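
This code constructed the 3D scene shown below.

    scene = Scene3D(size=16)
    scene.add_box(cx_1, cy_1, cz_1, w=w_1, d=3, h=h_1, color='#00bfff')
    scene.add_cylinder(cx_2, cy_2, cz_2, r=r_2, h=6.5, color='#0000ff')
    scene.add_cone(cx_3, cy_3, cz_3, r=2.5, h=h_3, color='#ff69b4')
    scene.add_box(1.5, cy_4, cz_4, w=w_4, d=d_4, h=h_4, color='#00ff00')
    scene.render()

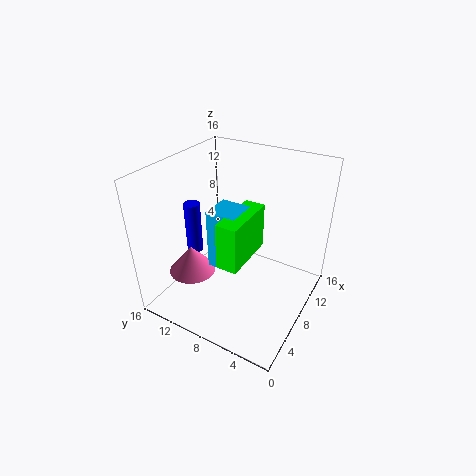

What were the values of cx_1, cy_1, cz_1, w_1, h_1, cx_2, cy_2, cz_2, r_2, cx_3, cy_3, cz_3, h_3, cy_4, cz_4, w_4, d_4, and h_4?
cx_1 = 3
cy_1 = 5.5
cz_1 = 7.5
w_1 = 3
h_1 = 6
cx_2 = 9
cy_2 = 15
cz_2 = 3.5
r_2 = 1
cx_3 = 4
cy_3 = 11.5
cz_3 = 5
h_3 = 3
cy_4 = 4.5
cz_4 = 9
w_4 = 5.5
d_4 = 2
h_4 = 4.5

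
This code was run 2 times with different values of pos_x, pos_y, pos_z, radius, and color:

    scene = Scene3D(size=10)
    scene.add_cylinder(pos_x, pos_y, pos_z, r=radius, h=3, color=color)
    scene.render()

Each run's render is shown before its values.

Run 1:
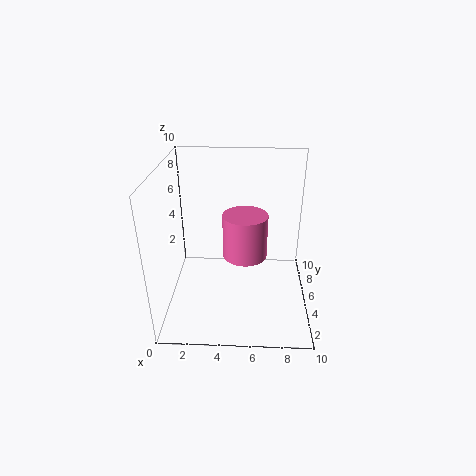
pos_x = 5.5, pos_y = 4.5, pos_z = 4, radius = 1.5, color = 'hotpink'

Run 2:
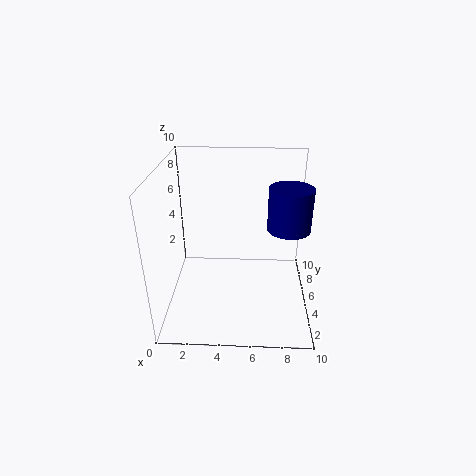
pos_x = 8.5, pos_y = 5.5, pos_z = 5.5, radius = 1.5, color = 'navy'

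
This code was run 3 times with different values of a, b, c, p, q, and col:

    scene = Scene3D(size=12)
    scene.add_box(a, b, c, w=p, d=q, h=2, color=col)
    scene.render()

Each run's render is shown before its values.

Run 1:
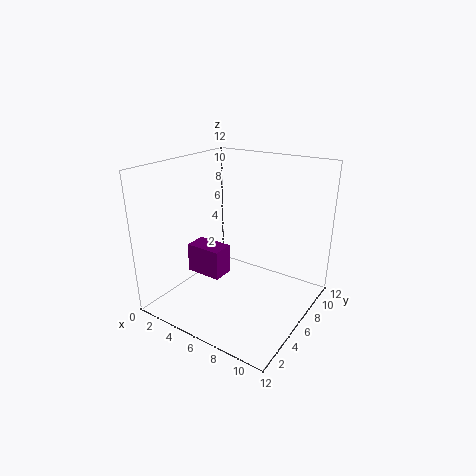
a = 5.5
b = 0.5
c = 5.5
p = 2.5
q = 1.5
col = 'purple'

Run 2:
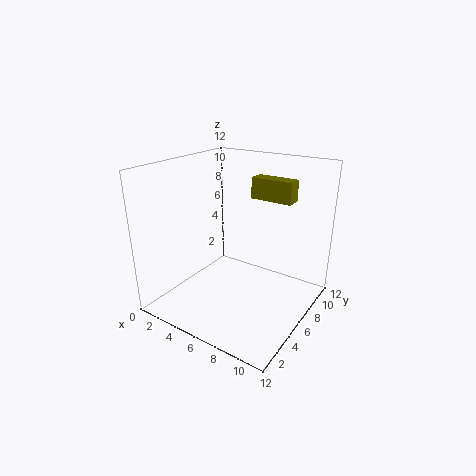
a = 4.5
b = 10.5
c = 8
p = 4
q = 1.5
col = 'olive'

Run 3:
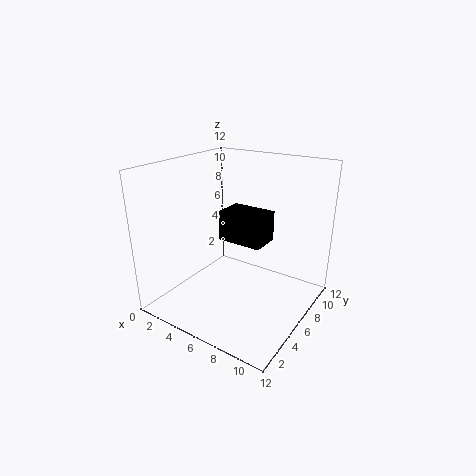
a = 7.5
b = 1.5
c = 8
p = 3
q = 2
col = 'black'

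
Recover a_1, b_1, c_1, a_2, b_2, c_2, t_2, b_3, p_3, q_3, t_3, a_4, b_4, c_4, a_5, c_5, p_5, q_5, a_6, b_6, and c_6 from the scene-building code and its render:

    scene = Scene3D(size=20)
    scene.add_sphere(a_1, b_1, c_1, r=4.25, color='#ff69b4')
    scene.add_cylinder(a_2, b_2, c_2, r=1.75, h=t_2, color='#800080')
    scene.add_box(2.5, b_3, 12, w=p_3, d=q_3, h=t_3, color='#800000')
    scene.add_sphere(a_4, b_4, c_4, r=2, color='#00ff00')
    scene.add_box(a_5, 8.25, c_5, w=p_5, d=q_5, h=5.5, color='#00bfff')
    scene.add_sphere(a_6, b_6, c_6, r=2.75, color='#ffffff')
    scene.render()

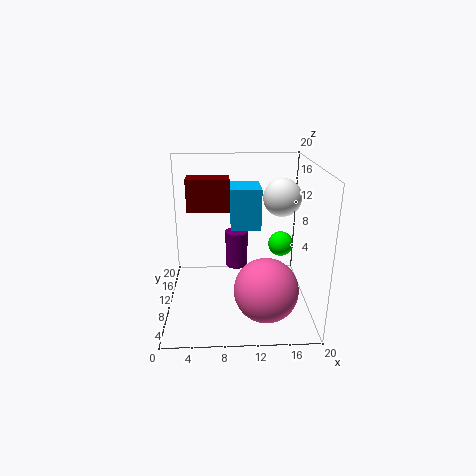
a_1 = 13.5; b_1 = 5.25; c_1 = 4.5; a_2 = 10; b_2 = 15.5; c_2 = 3; t_2 = 5.75; b_3 = 15; p_3 = 6.5; q_3 = 3; t_3 = 5; a_4 = 17.25; b_4 = 16.5; c_4 = 6; a_5 = 9; c_5 = 11.75; p_5 = 4; q_5 = 4.75; a_6 = 16.5; b_6 = 13.25; c_6 = 14.75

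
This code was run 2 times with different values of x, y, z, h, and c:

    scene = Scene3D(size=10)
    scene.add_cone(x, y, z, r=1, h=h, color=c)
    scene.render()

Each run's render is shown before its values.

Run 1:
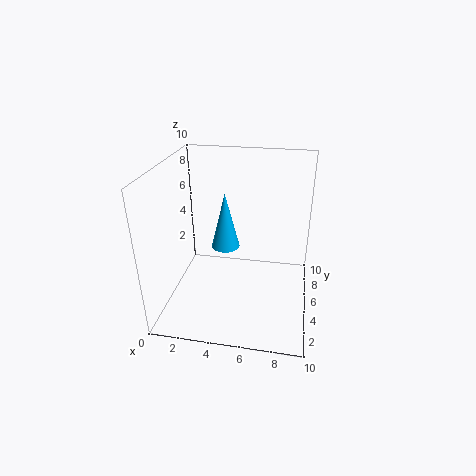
x = 4, y = 5.5, z = 4, h = 4, c = 'deepskyblue'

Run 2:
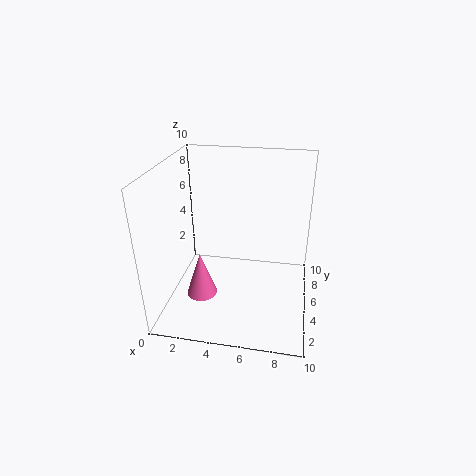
x = 3, y = 2.5, z = 2, h = 3, c = 'hotpink'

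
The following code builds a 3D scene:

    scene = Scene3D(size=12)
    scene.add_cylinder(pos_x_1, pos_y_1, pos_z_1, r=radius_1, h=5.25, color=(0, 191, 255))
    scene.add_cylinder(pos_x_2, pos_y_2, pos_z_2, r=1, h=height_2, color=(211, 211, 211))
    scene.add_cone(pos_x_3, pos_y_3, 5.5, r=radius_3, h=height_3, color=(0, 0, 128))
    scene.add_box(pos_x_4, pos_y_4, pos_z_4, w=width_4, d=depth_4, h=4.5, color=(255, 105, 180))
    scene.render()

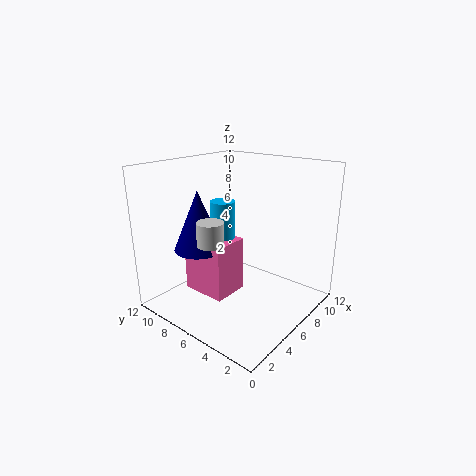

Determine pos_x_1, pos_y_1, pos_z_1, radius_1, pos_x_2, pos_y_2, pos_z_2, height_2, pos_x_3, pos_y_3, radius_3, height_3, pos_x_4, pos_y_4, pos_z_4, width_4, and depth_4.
pos_x_1 = 5, pos_y_1 = 6.75, pos_z_1 = 4, radius_1 = 1, pos_x_2 = 2.25, pos_y_2 = 5.5, pos_z_2 = 6.75, height_2 = 1.75, pos_x_3 = 3.25, pos_y_3 = 7.75, radius_3 = 2, height_3 = 4.75, pos_x_4 = 2.75, pos_y_4 = 5.25, pos_z_4 = 1.75, width_4 = 3, depth_4 = 3.75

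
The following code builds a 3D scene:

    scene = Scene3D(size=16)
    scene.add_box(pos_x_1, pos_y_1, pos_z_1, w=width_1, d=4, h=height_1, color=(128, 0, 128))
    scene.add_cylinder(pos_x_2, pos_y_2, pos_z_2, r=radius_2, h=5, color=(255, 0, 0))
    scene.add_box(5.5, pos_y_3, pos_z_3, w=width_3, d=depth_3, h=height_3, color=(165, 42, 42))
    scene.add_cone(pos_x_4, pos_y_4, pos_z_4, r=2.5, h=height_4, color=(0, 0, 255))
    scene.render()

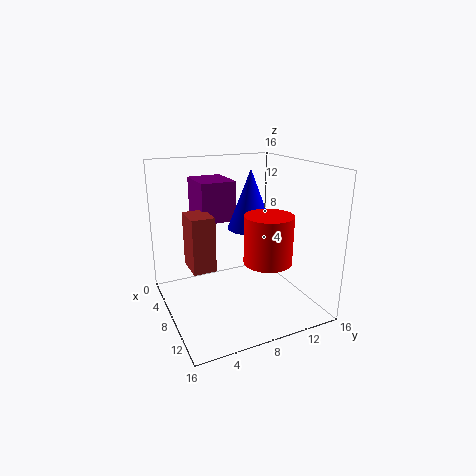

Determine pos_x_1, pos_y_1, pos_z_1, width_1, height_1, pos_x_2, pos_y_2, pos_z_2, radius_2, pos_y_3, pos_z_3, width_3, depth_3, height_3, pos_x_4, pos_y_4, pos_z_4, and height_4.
pos_x_1 = 1.5; pos_y_1 = 4.5; pos_z_1 = 9.5; width_1 = 5; height_1 = 4.5; pos_x_2 = 12; pos_y_2 = 9.5; pos_z_2 = 6.5; radius_2 = 2.5; pos_y_3 = 2.5; pos_z_3 = 5; width_3 = 3.5; depth_3 = 2.5; height_3 = 6; pos_x_4 = 8; pos_y_4 = 9.5; pos_z_4 = 9; height_4 = 6.5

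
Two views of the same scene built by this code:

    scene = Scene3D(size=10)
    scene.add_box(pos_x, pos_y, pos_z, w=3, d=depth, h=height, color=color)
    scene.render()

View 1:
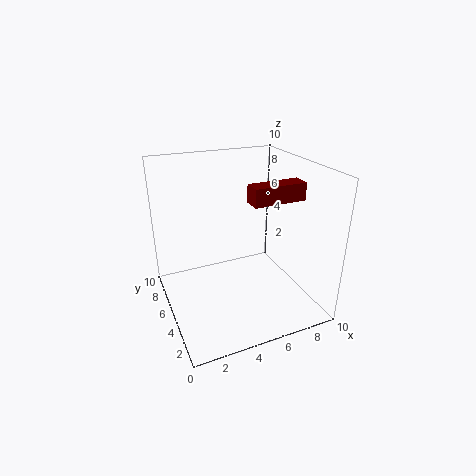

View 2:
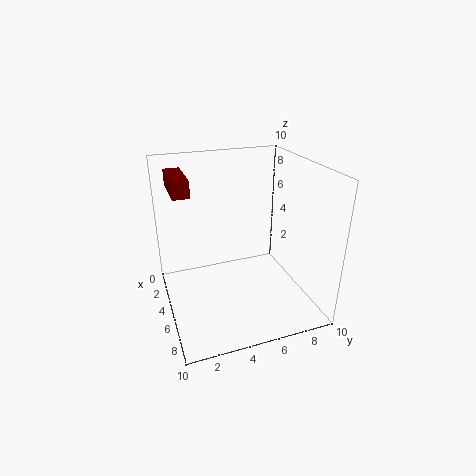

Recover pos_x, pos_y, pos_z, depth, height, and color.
pos_x = 4; pos_y = 0.5; pos_z = 9; depth = 1; height = 1; color = 'maroon'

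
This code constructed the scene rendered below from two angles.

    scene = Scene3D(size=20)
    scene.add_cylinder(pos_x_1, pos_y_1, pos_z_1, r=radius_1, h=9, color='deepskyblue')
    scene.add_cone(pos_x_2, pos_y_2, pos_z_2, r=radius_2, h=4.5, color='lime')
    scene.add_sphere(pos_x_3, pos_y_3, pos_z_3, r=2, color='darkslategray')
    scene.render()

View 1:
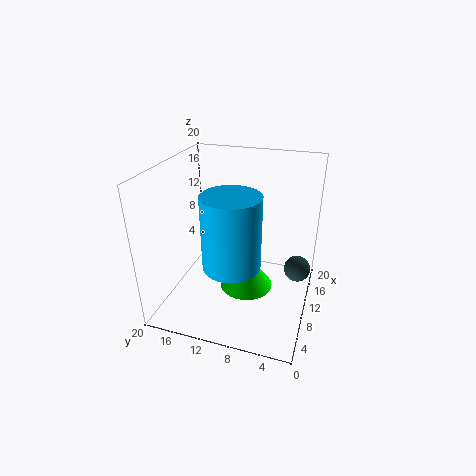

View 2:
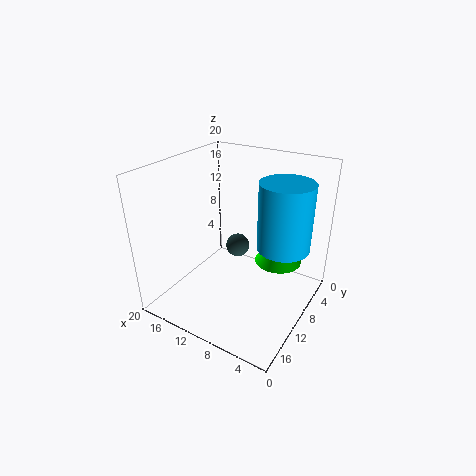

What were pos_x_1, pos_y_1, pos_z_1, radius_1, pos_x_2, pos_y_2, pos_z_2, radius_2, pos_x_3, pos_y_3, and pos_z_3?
pos_x_1 = 3.75, pos_y_1 = 8.75, pos_z_1 = 9.75, radius_1 = 3.5, pos_x_2 = 5, pos_y_2 = 7.25, pos_z_2 = 6.5, radius_2 = 3.25, pos_x_3 = 15, pos_y_3 = 2, pos_z_3 = 3.25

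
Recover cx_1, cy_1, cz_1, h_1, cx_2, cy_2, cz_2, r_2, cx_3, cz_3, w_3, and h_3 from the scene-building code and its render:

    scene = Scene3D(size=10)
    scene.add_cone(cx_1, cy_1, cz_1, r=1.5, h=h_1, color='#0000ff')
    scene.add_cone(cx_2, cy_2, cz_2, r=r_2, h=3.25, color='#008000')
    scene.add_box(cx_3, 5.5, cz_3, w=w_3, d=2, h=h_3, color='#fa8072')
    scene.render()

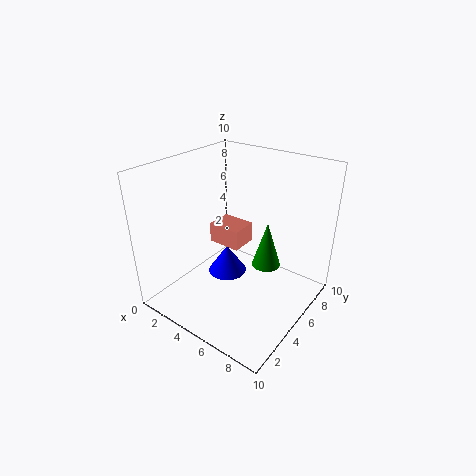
cx_1 = 3, cy_1 = 6.25, cz_1 = 0.75, h_1 = 2.25, cx_2 = 6.75, cy_2 = 6, cz_2 = 3, r_2 = 1, cx_3 = 2, cz_3 = 3.5, w_3 = 2.5, h_3 = 1.5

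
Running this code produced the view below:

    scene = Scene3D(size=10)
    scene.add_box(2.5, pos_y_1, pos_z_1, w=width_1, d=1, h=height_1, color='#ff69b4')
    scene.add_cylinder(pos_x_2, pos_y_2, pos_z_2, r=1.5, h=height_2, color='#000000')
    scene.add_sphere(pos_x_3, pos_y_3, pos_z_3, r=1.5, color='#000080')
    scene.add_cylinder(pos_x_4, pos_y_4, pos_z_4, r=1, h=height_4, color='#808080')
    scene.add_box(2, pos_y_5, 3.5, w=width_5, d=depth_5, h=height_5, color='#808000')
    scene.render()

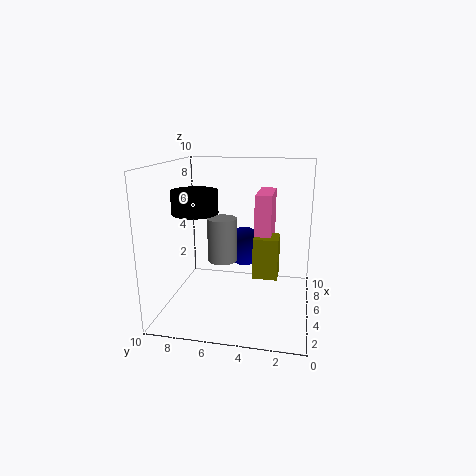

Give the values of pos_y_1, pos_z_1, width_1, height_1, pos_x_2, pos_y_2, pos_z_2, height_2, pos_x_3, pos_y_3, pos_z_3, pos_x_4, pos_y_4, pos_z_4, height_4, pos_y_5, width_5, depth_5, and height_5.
pos_y_1 = 2.5; pos_z_1 = 4; width_1 = 3; height_1 = 4.5; pos_x_2 = 3.5; pos_y_2 = 7.5; pos_z_2 = 7; height_2 = 1.5; pos_x_3 = 7.5; pos_y_3 = 5; pos_z_3 = 3.5; pos_x_4 = 4.5; pos_y_4 = 6; pos_z_4 = 3.5; height_4 = 3; pos_y_5 = 2; width_5 = 1.5; depth_5 = 1.5; height_5 = 2.5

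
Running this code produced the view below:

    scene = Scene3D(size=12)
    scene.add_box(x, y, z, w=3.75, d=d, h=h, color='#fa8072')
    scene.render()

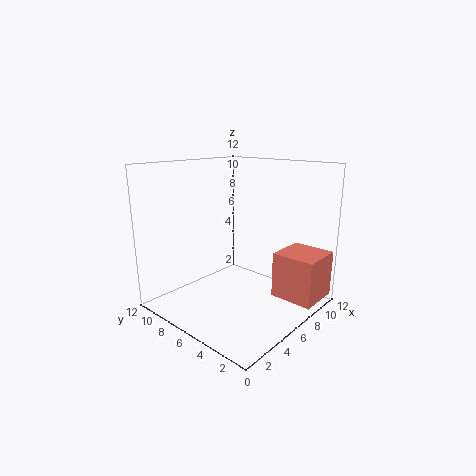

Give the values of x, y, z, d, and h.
x = 8.25
y = 0.25
z = 0.5
d = 3.75
h = 4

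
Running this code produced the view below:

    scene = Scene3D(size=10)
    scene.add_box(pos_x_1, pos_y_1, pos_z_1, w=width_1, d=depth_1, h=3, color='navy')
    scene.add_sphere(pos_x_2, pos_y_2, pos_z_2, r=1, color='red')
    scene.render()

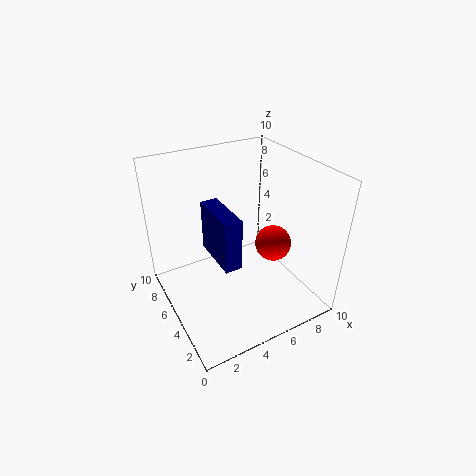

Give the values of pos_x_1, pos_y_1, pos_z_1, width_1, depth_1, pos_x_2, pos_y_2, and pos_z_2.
pos_x_1 = 2, pos_y_1 = 1, pos_z_1 = 6, width_1 = 1, depth_1 = 3, pos_x_2 = 5, pos_y_2 = 1, pos_z_2 = 7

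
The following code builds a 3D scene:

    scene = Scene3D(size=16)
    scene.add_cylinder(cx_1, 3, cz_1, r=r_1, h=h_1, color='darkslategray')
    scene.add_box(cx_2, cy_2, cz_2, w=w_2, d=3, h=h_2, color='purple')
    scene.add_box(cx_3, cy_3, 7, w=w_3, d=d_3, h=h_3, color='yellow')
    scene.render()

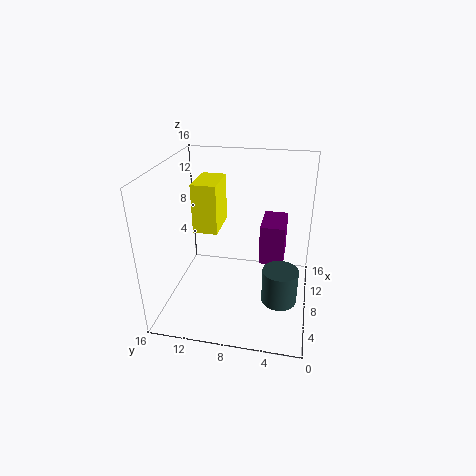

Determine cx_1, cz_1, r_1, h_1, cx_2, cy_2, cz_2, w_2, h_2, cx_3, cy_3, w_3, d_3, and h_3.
cx_1 = 7; cz_1 = 1; r_1 = 2; h_1 = 4; cx_2 = 11; cy_2 = 3; cz_2 = 3; w_2 = 5; h_2 = 5; cx_3 = 10; cy_3 = 11; w_3 = 5; d_3 = 3; h_3 = 6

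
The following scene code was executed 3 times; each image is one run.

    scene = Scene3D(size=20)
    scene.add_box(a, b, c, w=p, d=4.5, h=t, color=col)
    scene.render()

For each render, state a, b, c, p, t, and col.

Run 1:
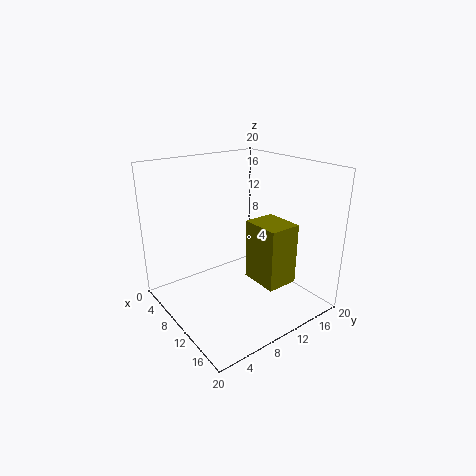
a = 10.5, b = 11, c = 4, p = 5.5, t = 8.5, col = 'olive'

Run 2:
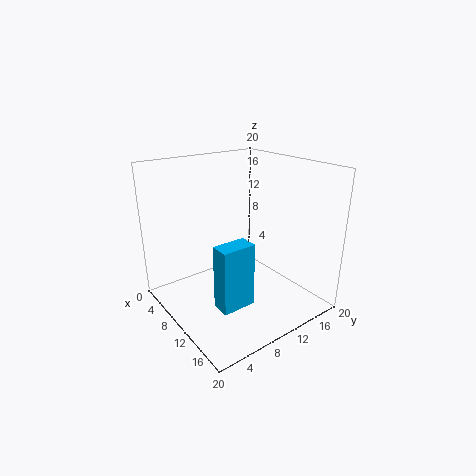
a = 13, b = 4, c = 3, p = 2.5, t = 8.5, col = 'deepskyblue'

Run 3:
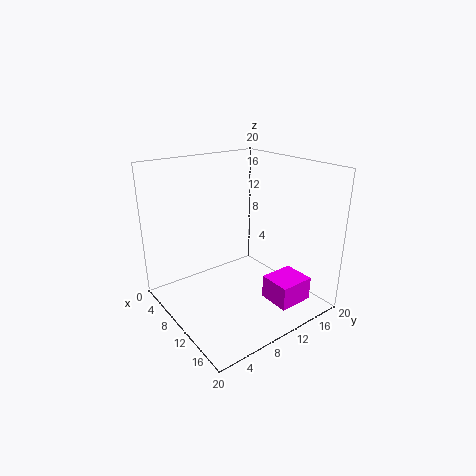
a = 16, b = 9.5, c = 4, p = 4, t = 3, col = 'magenta'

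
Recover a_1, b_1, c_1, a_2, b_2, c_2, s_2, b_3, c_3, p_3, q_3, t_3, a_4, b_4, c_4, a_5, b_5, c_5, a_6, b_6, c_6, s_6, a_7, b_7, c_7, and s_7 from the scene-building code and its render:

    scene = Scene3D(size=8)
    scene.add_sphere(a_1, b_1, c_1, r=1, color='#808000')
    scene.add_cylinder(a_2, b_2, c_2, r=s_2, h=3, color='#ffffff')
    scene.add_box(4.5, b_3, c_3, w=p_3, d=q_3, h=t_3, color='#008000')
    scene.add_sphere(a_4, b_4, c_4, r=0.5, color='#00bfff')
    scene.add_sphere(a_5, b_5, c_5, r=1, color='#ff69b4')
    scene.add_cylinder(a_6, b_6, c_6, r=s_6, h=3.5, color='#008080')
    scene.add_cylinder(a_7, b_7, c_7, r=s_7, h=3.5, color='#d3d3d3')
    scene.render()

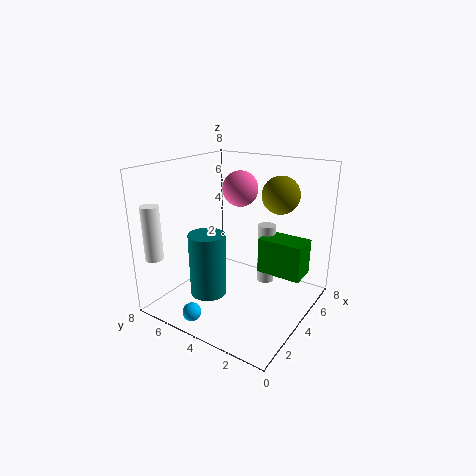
a_1 = 5
b_1 = 2
c_1 = 6.5
a_2 = 1
b_2 = 7.5
c_2 = 3
s_2 = 0.5
b_3 = 0.5
c_3 = 2
p_3 = 1.5
q_3 = 2.5
t_3 = 2
a_4 = 1
b_4 = 5
c_4 = 0.5
a_5 = 5
b_5 = 4.5
c_5 = 6.5
a_6 = 2.5
b_6 = 5
c_6 = 1
s_6 = 1
a_7 = 5.5
b_7 = 3
c_7 = 1
s_7 = 0.5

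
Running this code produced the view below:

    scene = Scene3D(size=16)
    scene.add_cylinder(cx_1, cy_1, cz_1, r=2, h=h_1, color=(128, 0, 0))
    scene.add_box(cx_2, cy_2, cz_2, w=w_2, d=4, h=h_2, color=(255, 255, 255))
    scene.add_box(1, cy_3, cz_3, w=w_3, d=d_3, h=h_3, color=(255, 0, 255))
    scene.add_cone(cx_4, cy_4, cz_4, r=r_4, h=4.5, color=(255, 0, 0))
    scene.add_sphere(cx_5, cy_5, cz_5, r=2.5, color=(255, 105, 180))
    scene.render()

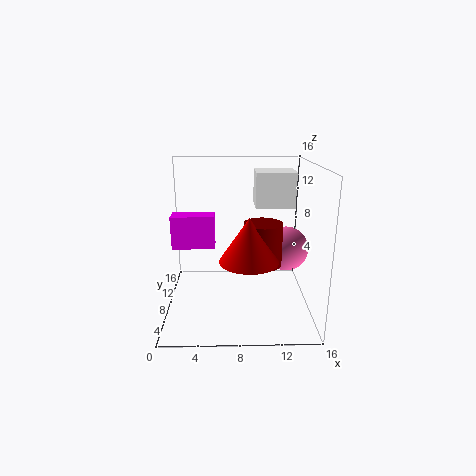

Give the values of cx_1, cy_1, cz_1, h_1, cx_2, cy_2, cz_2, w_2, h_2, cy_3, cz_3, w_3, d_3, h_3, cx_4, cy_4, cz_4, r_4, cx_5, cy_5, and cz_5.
cx_1 = 10.5
cy_1 = 5.5
cz_1 = 6
h_1 = 4.5
cx_2 = 10
cy_2 = 9
cz_2 = 11
w_2 = 4.5
h_2 = 4
cy_3 = 6
cz_3 = 7.5
w_3 = 4.5
d_3 = 2
h_3 = 3.5
cx_4 = 9
cy_4 = 4
cz_4 = 7
r_4 = 3
cx_5 = 13.5
cy_5 = 8.5
cz_5 = 6.5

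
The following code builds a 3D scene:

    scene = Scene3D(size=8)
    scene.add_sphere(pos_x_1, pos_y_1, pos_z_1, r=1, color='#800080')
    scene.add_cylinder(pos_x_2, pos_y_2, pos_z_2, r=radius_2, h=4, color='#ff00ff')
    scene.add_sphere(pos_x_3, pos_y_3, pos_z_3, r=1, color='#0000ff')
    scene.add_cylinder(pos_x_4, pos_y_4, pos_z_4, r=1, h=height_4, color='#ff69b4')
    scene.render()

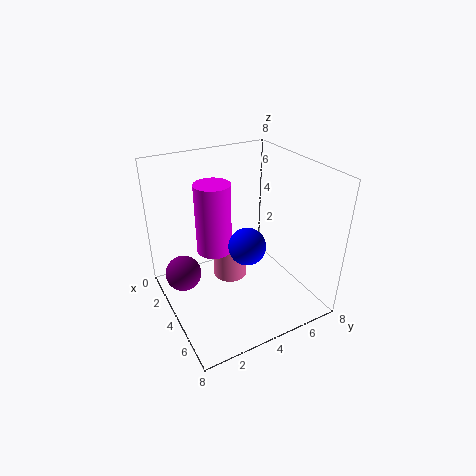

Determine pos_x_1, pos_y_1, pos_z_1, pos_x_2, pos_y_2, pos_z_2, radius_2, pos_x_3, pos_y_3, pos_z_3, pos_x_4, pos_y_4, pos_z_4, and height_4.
pos_x_1 = 3, pos_y_1 = 1, pos_z_1 = 2, pos_x_2 = 3, pos_y_2 = 3, pos_z_2 = 3, radius_2 = 1, pos_x_3 = 5, pos_y_3 = 4, pos_z_3 = 4, pos_x_4 = 3, pos_y_4 = 4, pos_z_4 = 1, height_4 = 2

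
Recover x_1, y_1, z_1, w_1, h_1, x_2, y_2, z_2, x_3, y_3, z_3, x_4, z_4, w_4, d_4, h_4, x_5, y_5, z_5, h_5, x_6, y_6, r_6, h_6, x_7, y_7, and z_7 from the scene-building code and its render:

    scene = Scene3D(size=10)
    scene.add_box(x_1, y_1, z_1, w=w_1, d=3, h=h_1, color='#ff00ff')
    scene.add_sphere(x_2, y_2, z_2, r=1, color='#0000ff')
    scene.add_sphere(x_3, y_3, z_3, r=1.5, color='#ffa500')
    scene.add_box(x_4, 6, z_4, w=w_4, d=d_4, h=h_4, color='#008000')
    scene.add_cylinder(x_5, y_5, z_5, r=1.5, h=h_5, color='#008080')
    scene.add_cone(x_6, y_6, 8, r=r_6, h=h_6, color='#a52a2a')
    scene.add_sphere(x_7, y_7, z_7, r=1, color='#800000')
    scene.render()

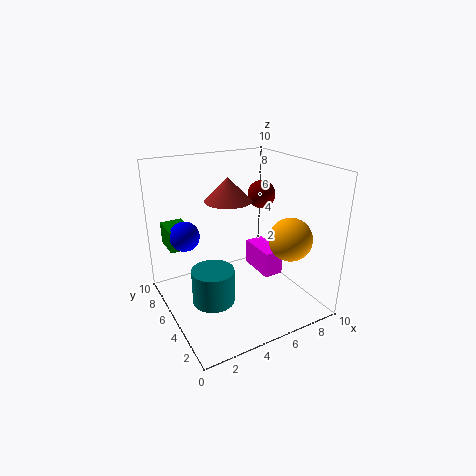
x_1 = 7.5, y_1 = 5, z_1 = 1, w_1 = 1.5, h_1 = 2, x_2 = 1.5, y_2 = 6, z_2 = 5.5, x_3 = 8, y_3 = 3, z_3 = 5, x_4 = 0.5, z_4 = 4.5, w_4 = 1.5, d_4 = 2, h_4 = 1.5, x_5 = 3, y_5 = 5, z_5 = 0.5, h_5 = 2.5, x_6 = 4, y_6 = 4.5, r_6 = 1.5, h_6 = 1.5, x_7 = 7.5, y_7 = 6, z_7 = 7.5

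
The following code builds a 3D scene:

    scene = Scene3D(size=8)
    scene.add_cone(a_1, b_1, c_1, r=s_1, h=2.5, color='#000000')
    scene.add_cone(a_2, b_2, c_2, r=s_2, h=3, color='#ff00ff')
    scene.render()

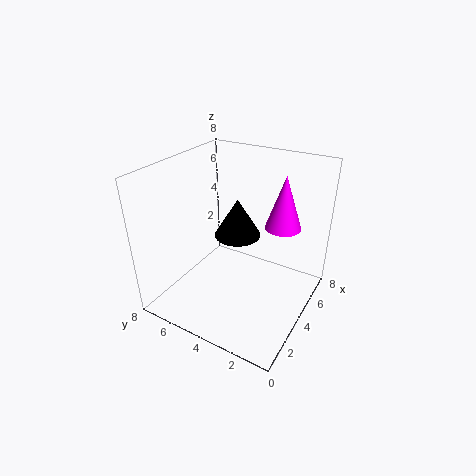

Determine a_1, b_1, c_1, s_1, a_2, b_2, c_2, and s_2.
a_1 = 6.5; b_1 = 5.5; c_1 = 2.5; s_1 = 1.5; a_2 = 5.5; b_2 = 2; c_2 = 4.5; s_2 = 1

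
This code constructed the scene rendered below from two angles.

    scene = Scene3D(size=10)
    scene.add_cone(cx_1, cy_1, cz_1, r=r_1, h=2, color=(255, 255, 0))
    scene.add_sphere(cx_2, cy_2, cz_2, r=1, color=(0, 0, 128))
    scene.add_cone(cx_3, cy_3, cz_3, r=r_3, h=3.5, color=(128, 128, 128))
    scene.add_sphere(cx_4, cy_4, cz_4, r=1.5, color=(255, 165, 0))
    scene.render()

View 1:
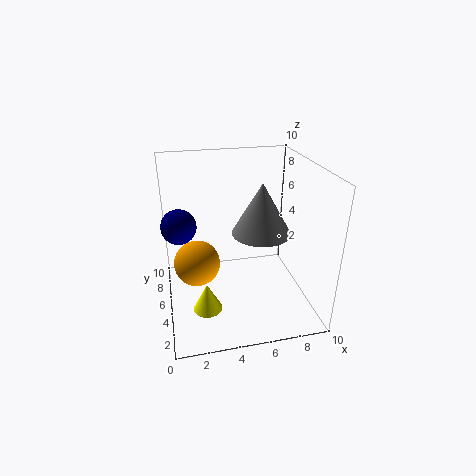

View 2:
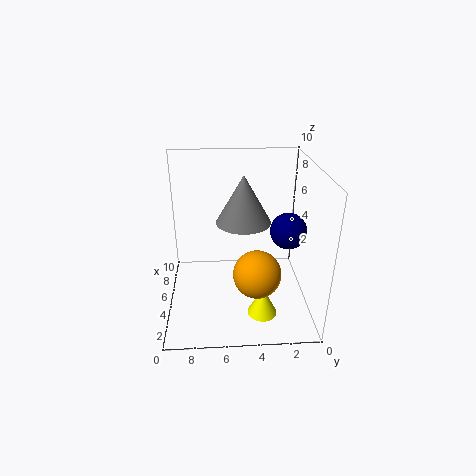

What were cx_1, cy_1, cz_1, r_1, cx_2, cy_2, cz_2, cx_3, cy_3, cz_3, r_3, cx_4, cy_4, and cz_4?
cx_1 = 2.5
cy_1 = 3.5
cz_1 = 0.5
r_1 = 1
cx_2 = 1
cy_2 = 2.5
cz_2 = 7.5
cx_3 = 6.5
cy_3 = 4.5
cz_3 = 5.5
r_3 = 2
cx_4 = 2
cy_4 = 4
cz_4 = 4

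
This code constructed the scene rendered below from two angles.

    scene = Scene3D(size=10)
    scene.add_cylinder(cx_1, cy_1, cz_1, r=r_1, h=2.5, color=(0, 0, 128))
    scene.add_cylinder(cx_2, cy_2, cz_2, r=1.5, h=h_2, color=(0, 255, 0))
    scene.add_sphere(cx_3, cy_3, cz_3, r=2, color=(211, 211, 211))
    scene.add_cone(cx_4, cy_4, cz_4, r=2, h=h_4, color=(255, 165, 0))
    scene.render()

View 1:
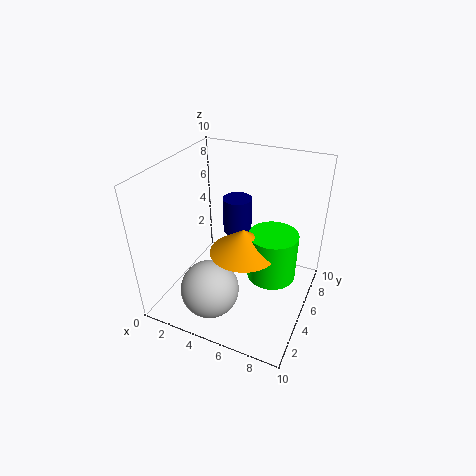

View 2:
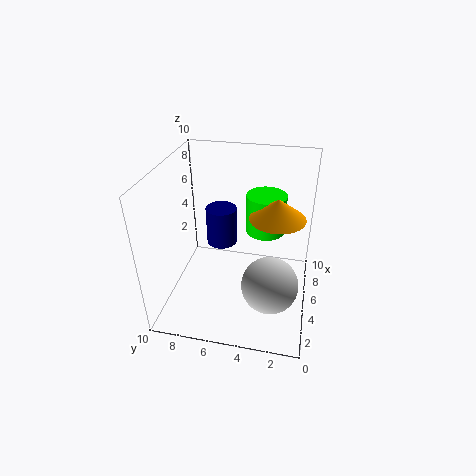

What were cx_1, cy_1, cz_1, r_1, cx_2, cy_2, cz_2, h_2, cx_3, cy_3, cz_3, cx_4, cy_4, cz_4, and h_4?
cx_1 = 4.5; cy_1 = 6; cz_1 = 5; r_1 = 1; cx_2 = 8; cy_2 = 3.5; cz_2 = 4; h_2 = 3; cx_3 = 4; cy_3 = 2.5; cz_3 = 2; cx_4 = 6.5; cy_4 = 2.5; cz_4 = 6; h_4 = 1.5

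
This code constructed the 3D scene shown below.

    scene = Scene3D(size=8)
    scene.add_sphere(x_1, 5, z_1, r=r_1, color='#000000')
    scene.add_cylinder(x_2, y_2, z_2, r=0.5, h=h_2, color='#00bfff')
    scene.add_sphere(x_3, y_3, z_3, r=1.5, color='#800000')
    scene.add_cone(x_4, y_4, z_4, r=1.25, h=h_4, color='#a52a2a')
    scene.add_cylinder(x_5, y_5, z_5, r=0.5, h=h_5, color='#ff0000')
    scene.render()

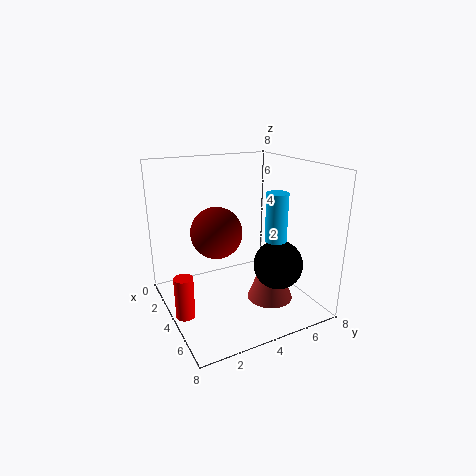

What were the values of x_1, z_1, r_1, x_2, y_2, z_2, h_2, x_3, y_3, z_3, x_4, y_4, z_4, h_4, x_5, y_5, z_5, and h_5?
x_1 = 6.5
z_1 = 3.25
r_1 = 1.25
x_2 = 7.25
y_2 = 4.25
z_2 = 5
h_2 = 2.25
x_3 = 2.75
y_3 = 3.25
z_3 = 4
x_4 = 5.5
y_4 = 5.25
z_4 = 0.75
h_4 = 3.25
x_5 = 4.75
y_5 = 0.5
z_5 = 0.5
h_5 = 2.25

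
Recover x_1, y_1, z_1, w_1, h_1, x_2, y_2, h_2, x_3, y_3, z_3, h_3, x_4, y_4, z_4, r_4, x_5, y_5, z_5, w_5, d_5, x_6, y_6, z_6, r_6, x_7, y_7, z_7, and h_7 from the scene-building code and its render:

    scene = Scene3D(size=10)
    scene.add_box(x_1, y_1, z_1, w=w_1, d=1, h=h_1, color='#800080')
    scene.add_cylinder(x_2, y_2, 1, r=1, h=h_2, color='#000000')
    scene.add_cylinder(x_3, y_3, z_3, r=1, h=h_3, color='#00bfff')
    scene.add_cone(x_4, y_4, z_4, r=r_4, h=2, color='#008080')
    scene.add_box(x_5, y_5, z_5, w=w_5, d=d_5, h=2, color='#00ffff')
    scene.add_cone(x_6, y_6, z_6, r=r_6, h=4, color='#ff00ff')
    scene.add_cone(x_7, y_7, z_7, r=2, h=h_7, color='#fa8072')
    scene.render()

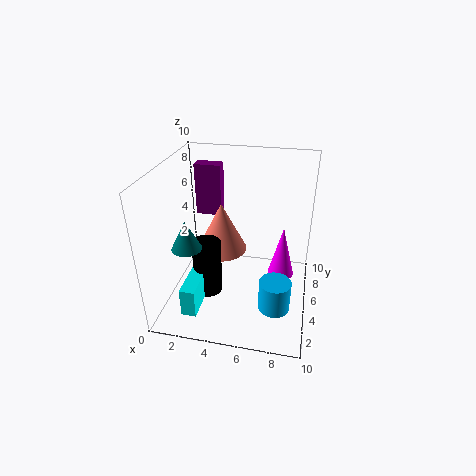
x_1 = 1
y_1 = 8
z_1 = 5
w_1 = 2
h_1 = 4
x_2 = 3
y_2 = 4
h_2 = 4
x_3 = 8
y_3 = 2
z_3 = 2
h_3 = 2
x_4 = 2
y_4 = 3
z_4 = 5
r_4 = 1
x_5 = 2
y_5 = 1
z_5 = 1
w_5 = 1
d_5 = 3
x_6 = 8
y_6 = 7
z_6 = 1
r_6 = 1
x_7 = 3
y_7 = 8
z_7 = 2
h_7 = 4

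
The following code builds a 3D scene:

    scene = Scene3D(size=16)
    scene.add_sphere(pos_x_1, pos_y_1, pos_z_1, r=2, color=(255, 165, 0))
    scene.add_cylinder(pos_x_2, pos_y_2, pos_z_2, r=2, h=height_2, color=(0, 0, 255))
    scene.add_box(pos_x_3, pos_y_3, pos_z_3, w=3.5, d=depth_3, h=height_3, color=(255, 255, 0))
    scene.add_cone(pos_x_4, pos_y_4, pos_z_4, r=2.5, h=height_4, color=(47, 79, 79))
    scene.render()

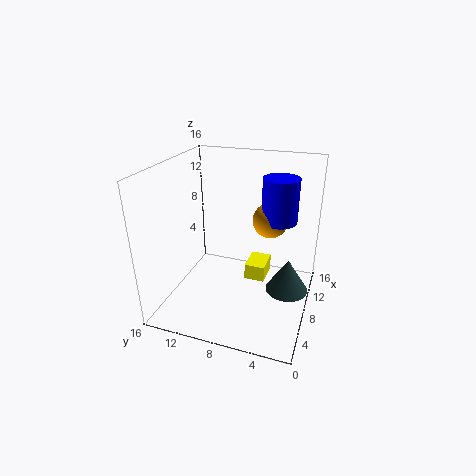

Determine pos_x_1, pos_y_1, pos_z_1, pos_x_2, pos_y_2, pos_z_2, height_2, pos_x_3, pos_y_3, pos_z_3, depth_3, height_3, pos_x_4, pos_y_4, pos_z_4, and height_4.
pos_x_1 = 10.5, pos_y_1 = 5, pos_z_1 = 9.5, pos_x_2 = 10.5, pos_y_2 = 4, pos_z_2 = 9.5, height_2 = 5, pos_x_3 = 10.5, pos_y_3 = 5.5, pos_z_3 = 1, depth_3 = 2.5, height_3 = 2, pos_x_4 = 10, pos_y_4 = 2.5, pos_z_4 = 1, height_4 = 4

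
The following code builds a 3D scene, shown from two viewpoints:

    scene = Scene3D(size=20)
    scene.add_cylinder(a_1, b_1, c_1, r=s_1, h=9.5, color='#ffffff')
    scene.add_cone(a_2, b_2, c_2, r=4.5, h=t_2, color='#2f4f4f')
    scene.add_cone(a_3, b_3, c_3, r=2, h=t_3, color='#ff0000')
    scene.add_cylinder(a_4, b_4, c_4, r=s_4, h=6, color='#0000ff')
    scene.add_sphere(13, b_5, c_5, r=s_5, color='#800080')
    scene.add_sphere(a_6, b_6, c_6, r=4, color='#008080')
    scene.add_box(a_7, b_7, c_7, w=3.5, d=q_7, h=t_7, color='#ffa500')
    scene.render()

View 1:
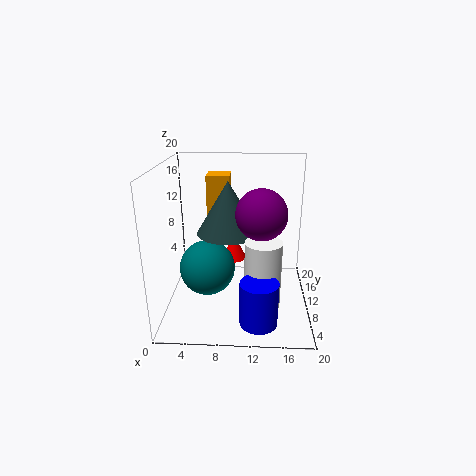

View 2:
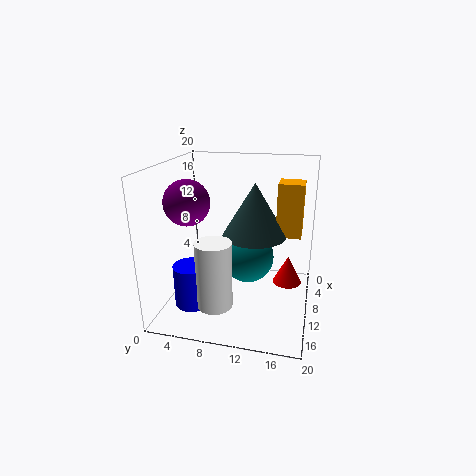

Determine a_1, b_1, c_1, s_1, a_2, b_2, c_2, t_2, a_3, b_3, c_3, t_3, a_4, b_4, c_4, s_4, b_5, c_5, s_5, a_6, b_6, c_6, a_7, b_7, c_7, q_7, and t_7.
a_1 = 13.5
b_1 = 7.5
c_1 = 1
s_1 = 2.5
a_2 = 8.5
b_2 = 12
c_2 = 10
t_2 = 7.5
a_3 = 9
b_3 = 17
c_3 = 3.5
t_3 = 4
a_4 = 13
b_4 = 4
c_4 = 0.5
s_4 = 2.5
b_5 = 4
c_5 = 15.5
s_5 = 3
a_6 = 5.5
b_6 = 10.5
c_6 = 5
a_7 = 5
b_7 = 15
c_7 = 10
q_7 = 3.5
t_7 = 7.5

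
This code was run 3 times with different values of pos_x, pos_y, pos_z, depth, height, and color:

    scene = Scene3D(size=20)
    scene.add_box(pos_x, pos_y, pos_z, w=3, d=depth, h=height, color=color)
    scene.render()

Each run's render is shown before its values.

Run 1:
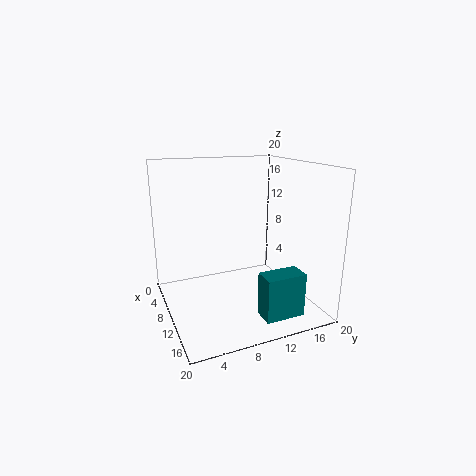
pos_x = 14.5, pos_y = 11, pos_z = 0.5, depth = 5.5, height = 6, color = 'teal'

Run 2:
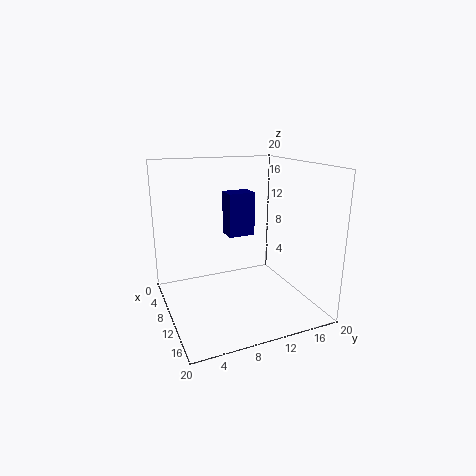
pos_x = 4, pos_y = 10, pos_z = 9, depth = 4, height = 6.5, color = 'navy'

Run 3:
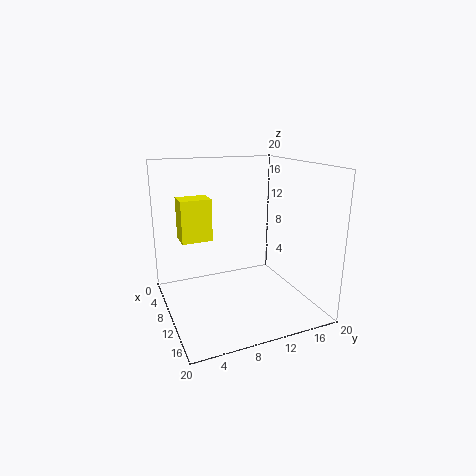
pos_x = 8, pos_y = 2, pos_z = 10.5, depth = 4, height = 5.5, color = 'yellow'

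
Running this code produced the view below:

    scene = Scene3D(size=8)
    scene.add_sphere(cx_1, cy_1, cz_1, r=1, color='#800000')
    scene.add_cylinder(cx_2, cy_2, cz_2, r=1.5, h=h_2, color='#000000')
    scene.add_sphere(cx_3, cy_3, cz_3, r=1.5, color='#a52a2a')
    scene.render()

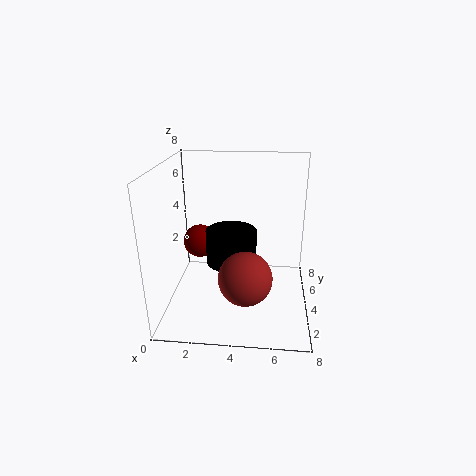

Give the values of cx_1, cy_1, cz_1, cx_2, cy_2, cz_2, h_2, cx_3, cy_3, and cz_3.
cx_1 = 1.5
cy_1 = 5.5
cz_1 = 3
cx_2 = 3.5
cy_2 = 5
cz_2 = 2
h_2 = 2
cx_3 = 4.5
cy_3 = 3
cz_3 = 2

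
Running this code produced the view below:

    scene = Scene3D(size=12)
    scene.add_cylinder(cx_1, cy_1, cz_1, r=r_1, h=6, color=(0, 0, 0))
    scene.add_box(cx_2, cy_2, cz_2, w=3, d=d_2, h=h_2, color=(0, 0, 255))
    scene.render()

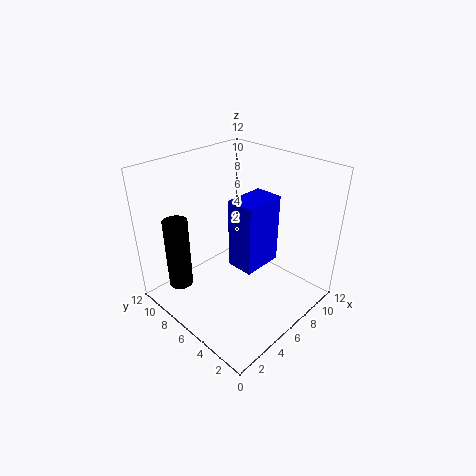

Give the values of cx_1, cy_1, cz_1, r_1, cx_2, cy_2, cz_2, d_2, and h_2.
cx_1 = 2; cy_1 = 9; cz_1 = 2; r_1 = 1; cx_2 = 3; cy_2 = 2; cz_2 = 6; d_2 = 2; h_2 = 5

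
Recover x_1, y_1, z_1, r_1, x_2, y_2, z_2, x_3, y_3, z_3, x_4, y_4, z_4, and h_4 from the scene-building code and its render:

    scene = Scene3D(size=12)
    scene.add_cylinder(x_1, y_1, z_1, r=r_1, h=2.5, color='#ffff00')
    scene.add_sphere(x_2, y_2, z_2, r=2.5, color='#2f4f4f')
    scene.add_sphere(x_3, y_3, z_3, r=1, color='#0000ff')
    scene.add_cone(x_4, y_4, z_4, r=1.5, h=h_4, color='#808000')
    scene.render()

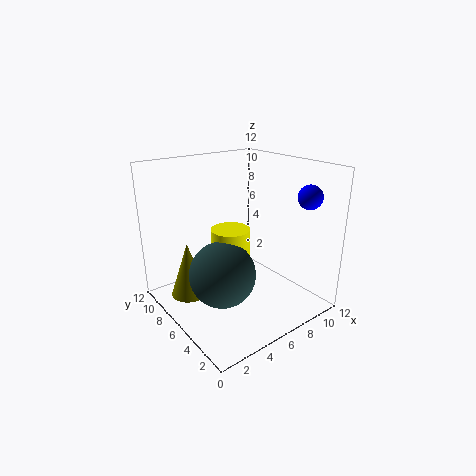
x_1 = 4.5; y_1 = 5; z_1 = 5; r_1 = 1.5; x_2 = 3; y_2 = 4; z_2 = 4.5; x_3 = 10.5; y_3 = 2.5; z_3 = 9.5; x_4 = 2; y_4 = 7.5; z_4 = 1.5; h_4 = 4.5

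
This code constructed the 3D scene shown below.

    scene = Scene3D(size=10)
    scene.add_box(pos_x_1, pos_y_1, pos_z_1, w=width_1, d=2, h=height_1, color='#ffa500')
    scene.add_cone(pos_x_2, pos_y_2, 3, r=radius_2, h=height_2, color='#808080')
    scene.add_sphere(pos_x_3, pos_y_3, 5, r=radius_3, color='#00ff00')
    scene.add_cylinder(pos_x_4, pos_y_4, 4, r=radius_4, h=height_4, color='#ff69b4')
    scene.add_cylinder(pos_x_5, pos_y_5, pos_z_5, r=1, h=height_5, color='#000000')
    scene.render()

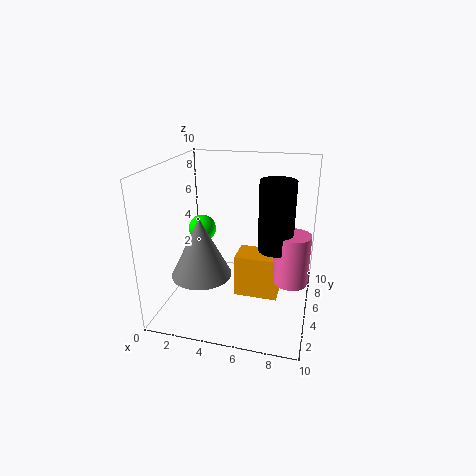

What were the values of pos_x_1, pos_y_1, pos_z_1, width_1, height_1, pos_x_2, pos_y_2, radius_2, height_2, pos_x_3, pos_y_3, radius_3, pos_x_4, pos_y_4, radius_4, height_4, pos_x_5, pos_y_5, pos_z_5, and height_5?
pos_x_1 = 5, pos_y_1 = 4, pos_z_1 = 1, width_1 = 3, height_1 = 3, pos_x_2 = 3, pos_y_2 = 3, radius_2 = 2, height_2 = 4, pos_x_3 = 2, pos_y_3 = 6, radius_3 = 1, pos_x_4 = 9, pos_y_4 = 2, radius_4 = 1, height_4 = 3, pos_x_5 = 8, pos_y_5 = 2, pos_z_5 = 6, height_5 = 4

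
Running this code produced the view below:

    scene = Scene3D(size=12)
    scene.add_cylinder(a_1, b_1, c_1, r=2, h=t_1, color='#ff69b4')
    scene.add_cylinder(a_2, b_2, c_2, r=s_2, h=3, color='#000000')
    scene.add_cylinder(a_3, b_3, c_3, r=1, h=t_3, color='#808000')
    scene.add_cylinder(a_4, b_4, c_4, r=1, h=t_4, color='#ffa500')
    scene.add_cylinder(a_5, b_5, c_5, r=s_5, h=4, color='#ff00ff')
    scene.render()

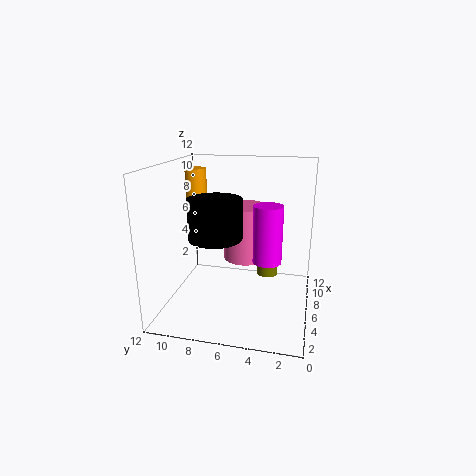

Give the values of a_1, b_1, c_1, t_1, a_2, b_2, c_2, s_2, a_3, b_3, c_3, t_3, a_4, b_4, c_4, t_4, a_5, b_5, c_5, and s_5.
a_1 = 9
b_1 = 6
c_1 = 3
t_1 = 5
a_2 = 3
b_2 = 7
c_2 = 7
s_2 = 2
a_3 = 10
b_3 = 4
c_3 = 1
t_3 = 2
a_4 = 10
b_4 = 11
c_4 = 6
t_4 = 5
a_5 = 2
b_5 = 3
c_5 = 6
s_5 = 1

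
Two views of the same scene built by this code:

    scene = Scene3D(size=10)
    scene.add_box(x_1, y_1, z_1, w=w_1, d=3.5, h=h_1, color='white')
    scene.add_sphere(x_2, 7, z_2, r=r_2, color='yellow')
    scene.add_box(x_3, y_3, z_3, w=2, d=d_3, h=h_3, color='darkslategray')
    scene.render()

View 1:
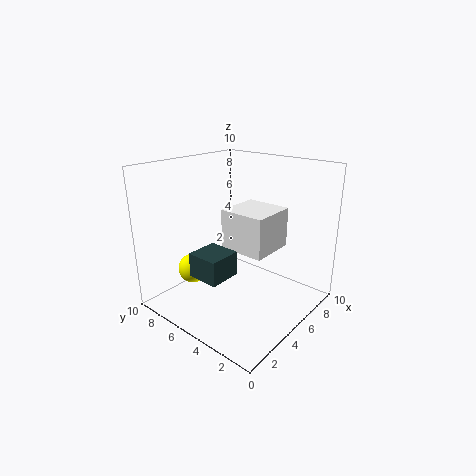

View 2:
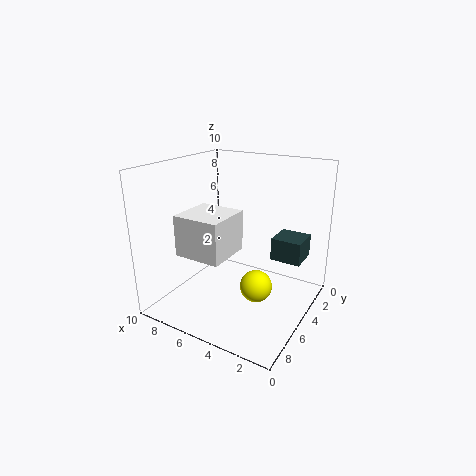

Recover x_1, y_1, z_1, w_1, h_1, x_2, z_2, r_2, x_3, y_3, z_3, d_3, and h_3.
x_1 = 5.5
y_1 = 3.5
z_1 = 3.5
w_1 = 3.5
h_1 = 3
x_2 = 2.5
z_2 = 3
r_2 = 1
x_3 = 0.5
y_3 = 3
z_3 = 4
d_3 = 2
h_3 = 1.5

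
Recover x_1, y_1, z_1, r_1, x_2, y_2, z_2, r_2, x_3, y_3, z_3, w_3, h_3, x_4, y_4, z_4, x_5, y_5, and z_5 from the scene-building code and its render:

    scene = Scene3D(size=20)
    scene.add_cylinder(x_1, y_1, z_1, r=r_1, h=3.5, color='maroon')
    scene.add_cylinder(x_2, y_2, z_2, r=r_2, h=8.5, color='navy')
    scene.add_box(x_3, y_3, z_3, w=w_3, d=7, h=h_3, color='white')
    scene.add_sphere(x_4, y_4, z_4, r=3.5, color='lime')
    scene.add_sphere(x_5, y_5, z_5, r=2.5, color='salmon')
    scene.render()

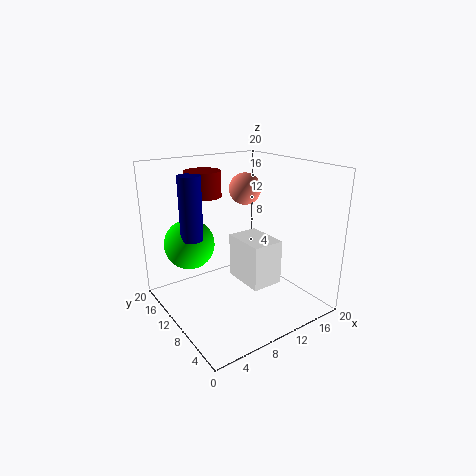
x_1 = 7; y_1 = 14; z_1 = 15.5; r_1 = 2.5; x_2 = 4; y_2 = 12; z_2 = 10.5; r_2 = 1.5; x_3 = 12.5; y_3 = 9; z_3 = 1; w_3 = 5; h_3 = 7; x_4 = 4.5; y_4 = 14; z_4 = 9; x_5 = 15.5; y_5 = 16; z_5 = 15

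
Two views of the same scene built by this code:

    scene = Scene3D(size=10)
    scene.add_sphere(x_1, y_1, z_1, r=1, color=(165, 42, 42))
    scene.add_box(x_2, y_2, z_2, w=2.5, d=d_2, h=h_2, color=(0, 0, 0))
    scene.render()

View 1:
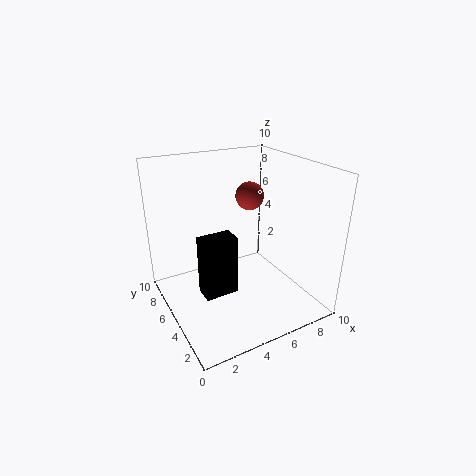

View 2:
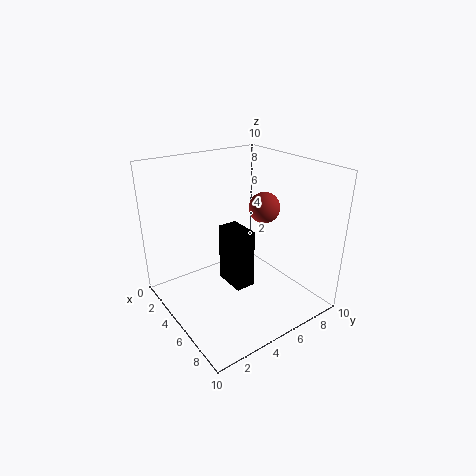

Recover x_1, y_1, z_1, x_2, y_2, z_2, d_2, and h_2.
x_1 = 6.5
y_1 = 6
z_1 = 7.5
x_2 = 2.5
y_2 = 5
z_2 = 0.5
d_2 = 1.5
h_2 = 4.5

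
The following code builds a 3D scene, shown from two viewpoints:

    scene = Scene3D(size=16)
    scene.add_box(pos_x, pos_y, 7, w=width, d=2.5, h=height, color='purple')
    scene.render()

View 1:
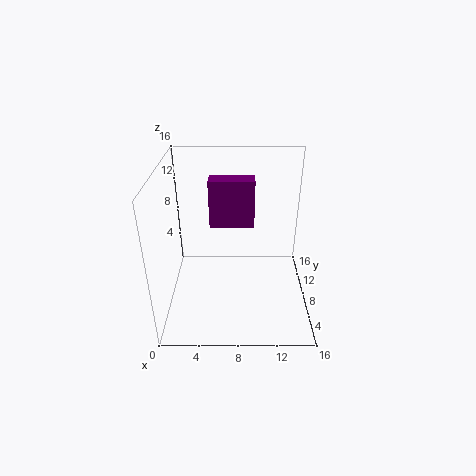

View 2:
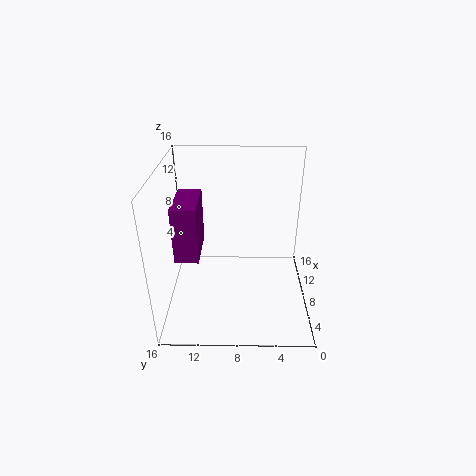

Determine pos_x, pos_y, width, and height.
pos_x = 4.5; pos_y = 12; width = 5.5; height = 6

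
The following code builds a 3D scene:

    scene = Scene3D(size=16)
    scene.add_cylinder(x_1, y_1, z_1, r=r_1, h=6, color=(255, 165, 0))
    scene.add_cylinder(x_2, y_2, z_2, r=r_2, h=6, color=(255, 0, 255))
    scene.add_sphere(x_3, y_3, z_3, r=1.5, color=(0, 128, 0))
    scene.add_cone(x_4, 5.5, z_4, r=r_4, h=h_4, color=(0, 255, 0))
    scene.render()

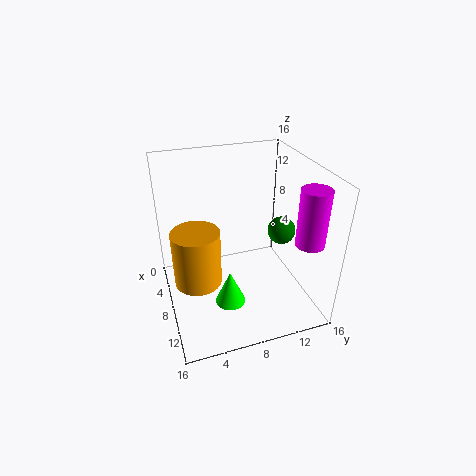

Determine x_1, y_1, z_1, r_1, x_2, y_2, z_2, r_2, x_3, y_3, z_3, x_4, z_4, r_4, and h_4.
x_1 = 9.5, y_1 = 3, z_1 = 4.5, r_1 = 2.5, x_2 = 13, y_2 = 14, z_2 = 9, r_2 = 1.5, x_3 = 9.5, y_3 = 12.5, z_3 = 9, x_4 = 13, z_4 = 4, r_4 = 1.5, h_4 = 3.5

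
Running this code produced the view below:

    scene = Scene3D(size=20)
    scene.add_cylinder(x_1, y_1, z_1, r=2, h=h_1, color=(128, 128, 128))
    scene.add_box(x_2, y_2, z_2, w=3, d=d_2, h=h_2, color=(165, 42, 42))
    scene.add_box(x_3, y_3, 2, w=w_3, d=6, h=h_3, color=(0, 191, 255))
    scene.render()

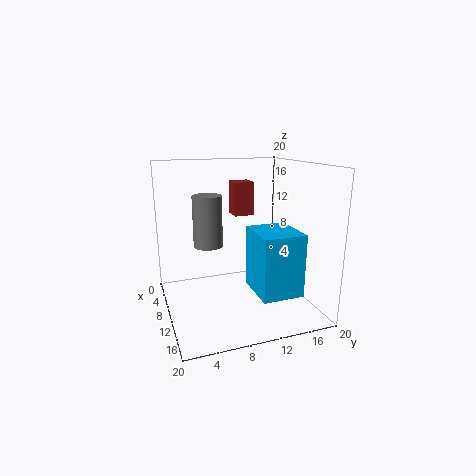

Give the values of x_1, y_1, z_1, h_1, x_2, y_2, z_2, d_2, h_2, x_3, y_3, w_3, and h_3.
x_1 = 9
y_1 = 6
z_1 = 9
h_1 = 7
x_2 = 3
y_2 = 11
z_2 = 12
d_2 = 3
h_2 = 5
x_3 = 8
y_3 = 12
w_3 = 7
h_3 = 9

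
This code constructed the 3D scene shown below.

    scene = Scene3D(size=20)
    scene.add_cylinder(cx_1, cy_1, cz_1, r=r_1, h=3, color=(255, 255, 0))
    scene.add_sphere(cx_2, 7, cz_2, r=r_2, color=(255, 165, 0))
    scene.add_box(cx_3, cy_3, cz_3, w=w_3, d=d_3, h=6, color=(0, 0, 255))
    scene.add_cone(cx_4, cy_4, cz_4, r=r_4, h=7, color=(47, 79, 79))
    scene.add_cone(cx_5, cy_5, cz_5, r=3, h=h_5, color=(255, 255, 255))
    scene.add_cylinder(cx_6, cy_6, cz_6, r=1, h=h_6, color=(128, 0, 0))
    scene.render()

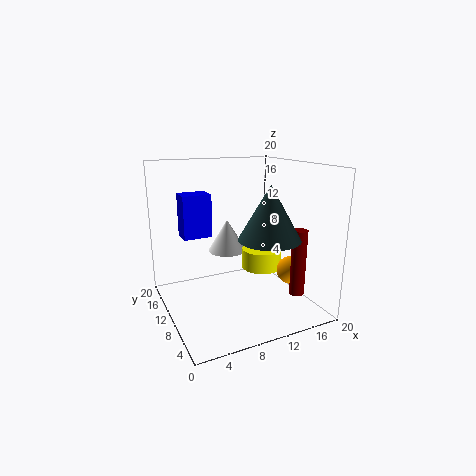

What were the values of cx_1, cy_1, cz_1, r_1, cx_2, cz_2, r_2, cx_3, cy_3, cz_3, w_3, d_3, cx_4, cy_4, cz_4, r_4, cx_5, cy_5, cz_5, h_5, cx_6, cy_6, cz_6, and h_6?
cx_1 = 15, cy_1 = 12, cz_1 = 4, r_1 = 3, cx_2 = 17, cz_2 = 5, r_2 = 2, cx_3 = 3, cy_3 = 12, cz_3 = 10, w_3 = 4, d_3 = 3, cx_4 = 12, cy_4 = 5, cz_4 = 11, r_4 = 4, cx_5 = 11, cy_5 = 16, cz_5 = 6, h_5 = 5, cx_6 = 16, cy_6 = 4, cz_6 = 3, h_6 = 9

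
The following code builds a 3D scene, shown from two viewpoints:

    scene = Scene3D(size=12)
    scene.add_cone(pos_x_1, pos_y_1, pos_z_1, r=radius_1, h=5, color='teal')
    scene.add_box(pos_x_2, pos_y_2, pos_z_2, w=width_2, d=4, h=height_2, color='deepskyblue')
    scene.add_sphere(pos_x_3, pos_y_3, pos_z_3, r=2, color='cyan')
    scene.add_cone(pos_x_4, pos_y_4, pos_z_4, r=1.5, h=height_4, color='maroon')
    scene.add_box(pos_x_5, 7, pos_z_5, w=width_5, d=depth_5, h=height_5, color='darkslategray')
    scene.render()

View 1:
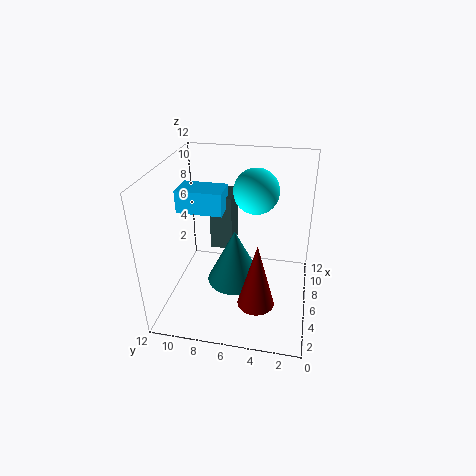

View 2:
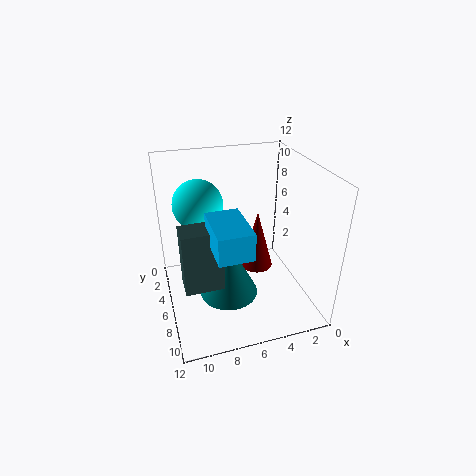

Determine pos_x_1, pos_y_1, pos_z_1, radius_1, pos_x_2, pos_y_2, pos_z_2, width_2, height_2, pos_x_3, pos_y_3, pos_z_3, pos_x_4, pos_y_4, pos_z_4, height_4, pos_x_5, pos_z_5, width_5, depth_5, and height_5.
pos_x_1 = 7, pos_y_1 = 6.5, pos_z_1 = 1, radius_1 = 2.5, pos_x_2 = 6.5, pos_y_2 = 7.5, pos_z_2 = 7.5, width_2 = 2.5, height_2 = 2, pos_x_3 = 9, pos_y_3 = 5, pos_z_3 = 9, pos_x_4 = 3.5, pos_y_4 = 4, pos_z_4 = 1.5, height_4 = 5.5, pos_x_5 = 8, pos_z_5 = 3.5, width_5 = 3, depth_5 = 2, height_5 = 5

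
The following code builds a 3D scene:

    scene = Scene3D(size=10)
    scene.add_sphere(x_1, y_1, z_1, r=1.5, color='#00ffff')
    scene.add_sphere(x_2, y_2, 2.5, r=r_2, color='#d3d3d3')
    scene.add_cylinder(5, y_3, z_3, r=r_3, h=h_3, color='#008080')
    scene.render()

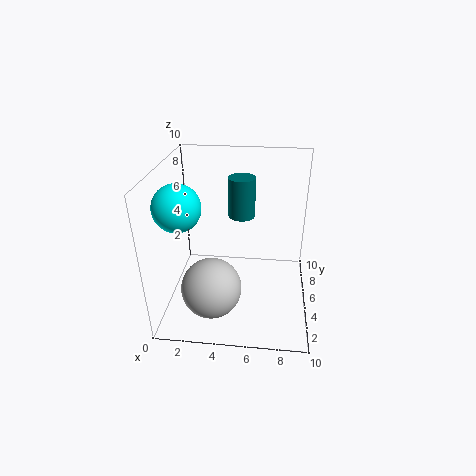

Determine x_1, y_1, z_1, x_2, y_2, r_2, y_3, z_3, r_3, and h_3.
x_1 = 1.5
y_1 = 3
z_1 = 8
x_2 = 3.5
y_2 = 2.5
r_2 = 2
y_3 = 7.5
z_3 = 5.5
r_3 = 1
h_3 = 3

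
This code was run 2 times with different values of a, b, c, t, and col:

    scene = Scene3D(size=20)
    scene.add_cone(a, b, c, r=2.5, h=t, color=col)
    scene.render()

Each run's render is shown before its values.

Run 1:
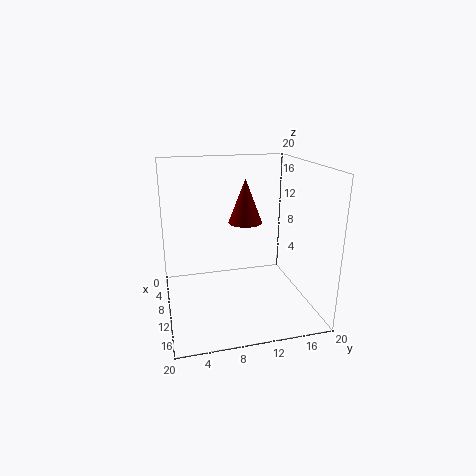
a = 6.5; b = 12; c = 11; t = 6.5; col = 'maroon'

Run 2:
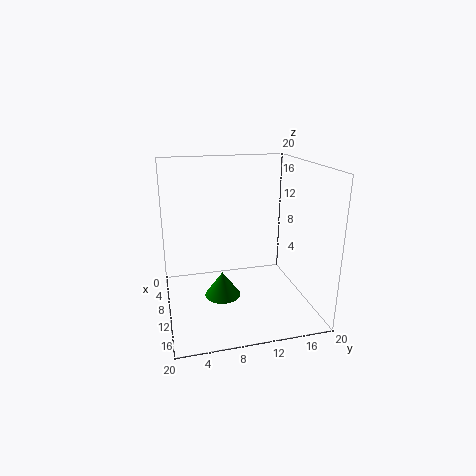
a = 11; b = 7.5; c = 2; t = 3.5; col = 'green'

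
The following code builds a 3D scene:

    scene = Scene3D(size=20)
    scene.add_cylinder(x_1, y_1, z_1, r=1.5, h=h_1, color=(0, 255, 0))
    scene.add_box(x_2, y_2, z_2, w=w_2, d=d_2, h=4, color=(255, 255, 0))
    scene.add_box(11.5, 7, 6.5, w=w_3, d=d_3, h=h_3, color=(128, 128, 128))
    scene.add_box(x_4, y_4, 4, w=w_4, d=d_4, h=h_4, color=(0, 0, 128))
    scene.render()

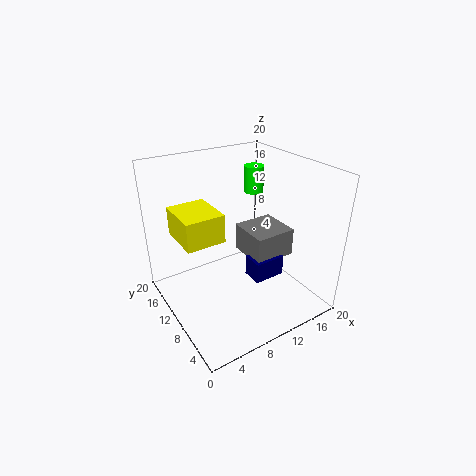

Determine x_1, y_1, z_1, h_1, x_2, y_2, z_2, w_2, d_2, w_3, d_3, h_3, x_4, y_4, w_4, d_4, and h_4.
x_1 = 16; y_1 = 15; z_1 = 14; h_1 = 4; x_2 = 2.5; y_2 = 10; z_2 = 10; w_2 = 5.5; d_2 = 6.5; w_3 = 6; d_3 = 6; h_3 = 4; x_4 = 11; y_4 = 6.5; w_4 = 4.5; d_4 = 3; h_4 = 3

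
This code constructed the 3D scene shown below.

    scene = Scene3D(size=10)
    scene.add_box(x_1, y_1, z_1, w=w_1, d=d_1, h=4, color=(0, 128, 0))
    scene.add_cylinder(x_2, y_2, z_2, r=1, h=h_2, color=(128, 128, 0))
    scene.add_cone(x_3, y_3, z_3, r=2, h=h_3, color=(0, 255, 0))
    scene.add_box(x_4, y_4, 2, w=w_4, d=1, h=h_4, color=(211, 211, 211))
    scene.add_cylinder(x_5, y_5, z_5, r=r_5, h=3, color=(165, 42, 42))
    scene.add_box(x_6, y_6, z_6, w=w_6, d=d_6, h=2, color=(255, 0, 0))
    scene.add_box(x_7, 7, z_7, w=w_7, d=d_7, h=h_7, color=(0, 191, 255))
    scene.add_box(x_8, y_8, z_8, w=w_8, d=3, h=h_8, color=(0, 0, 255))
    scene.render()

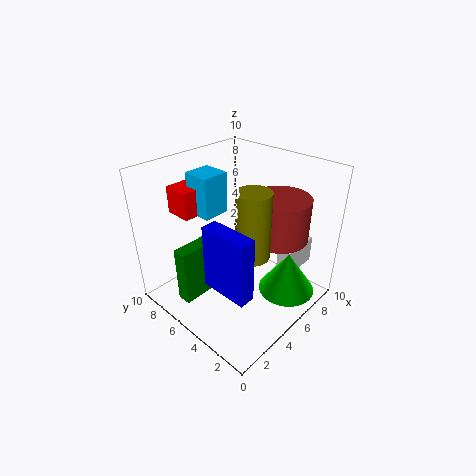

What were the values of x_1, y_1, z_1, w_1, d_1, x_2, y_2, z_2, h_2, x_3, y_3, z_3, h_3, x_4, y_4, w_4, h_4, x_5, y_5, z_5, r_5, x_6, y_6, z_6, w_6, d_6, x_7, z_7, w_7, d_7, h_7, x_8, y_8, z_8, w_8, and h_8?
x_1 = 1
y_1 = 6
z_1 = 1
w_1 = 3
d_1 = 1
x_2 = 3
y_2 = 2
z_2 = 6
h_2 = 4
x_3 = 7
y_3 = 2
z_3 = 1
h_3 = 3
x_4 = 7
y_4 = 2
w_4 = 3
h_4 = 2
x_5 = 7
y_5 = 3
z_5 = 5
r_5 = 2
x_6 = 3
y_6 = 8
z_6 = 6
w_6 = 3
d_6 = 2
x_7 = 4
z_7 = 6
w_7 = 2
d_7 = 2
h_7 = 3
x_8 = 1
y_8 = 1
z_8 = 4
w_8 = 1
h_8 = 4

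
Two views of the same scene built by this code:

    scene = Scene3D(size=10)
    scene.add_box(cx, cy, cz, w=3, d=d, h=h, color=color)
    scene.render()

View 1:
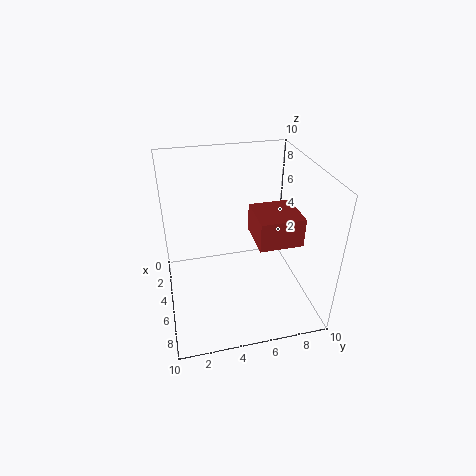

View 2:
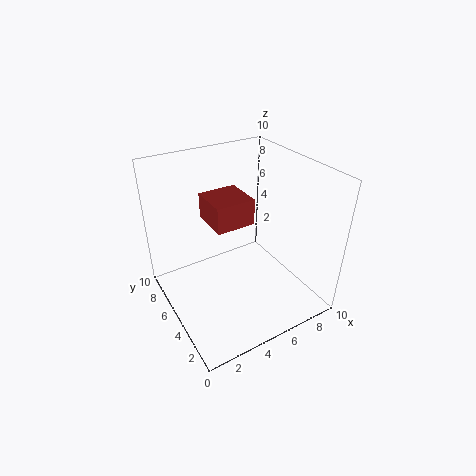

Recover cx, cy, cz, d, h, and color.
cx = 4, cy = 6, cz = 5, d = 3, h = 2, color = 'brown'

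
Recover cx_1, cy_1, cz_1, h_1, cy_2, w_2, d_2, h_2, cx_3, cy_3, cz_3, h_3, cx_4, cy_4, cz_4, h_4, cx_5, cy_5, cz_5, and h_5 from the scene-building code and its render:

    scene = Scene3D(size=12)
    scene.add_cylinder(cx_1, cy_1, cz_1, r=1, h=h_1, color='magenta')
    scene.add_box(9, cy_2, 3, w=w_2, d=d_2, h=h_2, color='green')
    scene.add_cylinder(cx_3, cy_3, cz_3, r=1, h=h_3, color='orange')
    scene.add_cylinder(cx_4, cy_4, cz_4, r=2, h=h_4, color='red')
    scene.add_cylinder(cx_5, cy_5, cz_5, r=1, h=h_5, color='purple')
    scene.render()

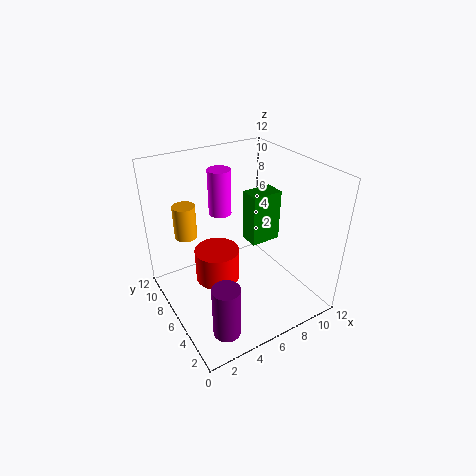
cx_1 = 6, cy_1 = 9, cz_1 = 7, h_1 = 4, cy_2 = 8, w_2 = 3, d_2 = 2, h_2 = 5, cx_3 = 3, cy_3 = 10, cz_3 = 5, h_3 = 3, cx_4 = 5, cy_4 = 8, cz_4 = 1, h_4 = 3, cx_5 = 2, cy_5 = 1, cz_5 = 2, h_5 = 4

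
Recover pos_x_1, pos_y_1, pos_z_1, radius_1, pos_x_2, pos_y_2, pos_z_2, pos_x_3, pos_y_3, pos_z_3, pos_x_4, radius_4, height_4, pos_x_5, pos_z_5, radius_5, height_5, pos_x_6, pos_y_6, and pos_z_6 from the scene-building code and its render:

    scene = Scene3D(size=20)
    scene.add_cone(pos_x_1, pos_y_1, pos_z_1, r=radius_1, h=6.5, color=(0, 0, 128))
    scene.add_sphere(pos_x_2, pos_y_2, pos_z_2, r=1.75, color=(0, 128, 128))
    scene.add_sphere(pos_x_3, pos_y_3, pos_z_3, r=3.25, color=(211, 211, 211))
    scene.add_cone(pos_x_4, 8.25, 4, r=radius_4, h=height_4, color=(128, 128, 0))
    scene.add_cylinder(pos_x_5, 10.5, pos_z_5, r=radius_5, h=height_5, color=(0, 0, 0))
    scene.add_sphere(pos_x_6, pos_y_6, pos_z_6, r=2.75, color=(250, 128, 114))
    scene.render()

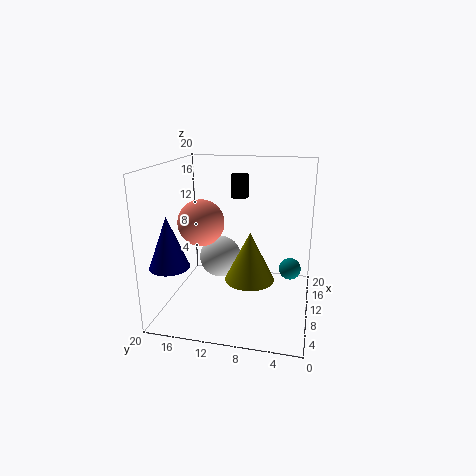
pos_x_1 = 2.75; pos_y_1 = 17; pos_z_1 = 8.25; radius_1 = 2.5; pos_x_2 = 17.25; pos_y_2 = 3; pos_z_2 = 2.5; pos_x_3 = 14.75; pos_y_3 = 14; pos_z_3 = 4.75; pos_x_4 = 9.75; radius_4 = 3.5; height_4 = 7; pos_x_5 = 13.25; pos_z_5 = 15; radius_5 = 1.25; height_5 = 3.25; pos_x_6 = 3.75; pos_y_6 = 13; pos_z_6 = 14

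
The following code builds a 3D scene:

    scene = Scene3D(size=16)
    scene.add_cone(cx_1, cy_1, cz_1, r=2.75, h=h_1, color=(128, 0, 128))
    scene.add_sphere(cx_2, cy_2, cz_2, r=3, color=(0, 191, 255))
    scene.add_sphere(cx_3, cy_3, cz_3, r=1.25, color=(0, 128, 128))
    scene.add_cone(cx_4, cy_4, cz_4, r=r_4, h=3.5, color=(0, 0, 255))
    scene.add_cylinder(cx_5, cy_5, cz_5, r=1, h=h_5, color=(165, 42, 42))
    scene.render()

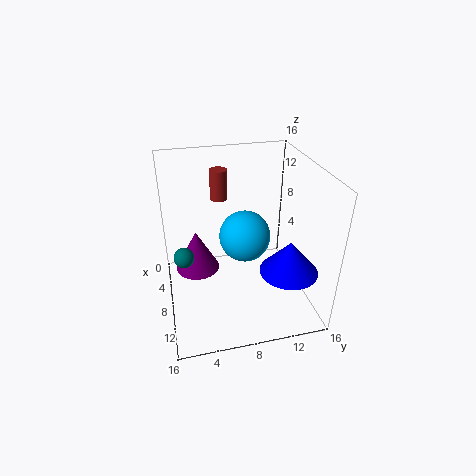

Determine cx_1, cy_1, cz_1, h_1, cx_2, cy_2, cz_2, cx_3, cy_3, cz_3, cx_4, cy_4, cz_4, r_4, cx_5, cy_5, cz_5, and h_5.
cx_1 = 3.25
cy_1 = 3.75
cz_1 = 1.25
h_1 = 5.25
cx_2 = 6.25
cy_2 = 9.25
cz_2 = 7
cx_3 = 4.75
cy_3 = 2
cz_3 = 4
cx_4 = 12.75
cy_4 = 12.25
cz_4 = 6.25
r_4 = 3
cx_5 = 3.75
cy_5 = 6.75
cz_5 = 11
h_5 = 3.5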